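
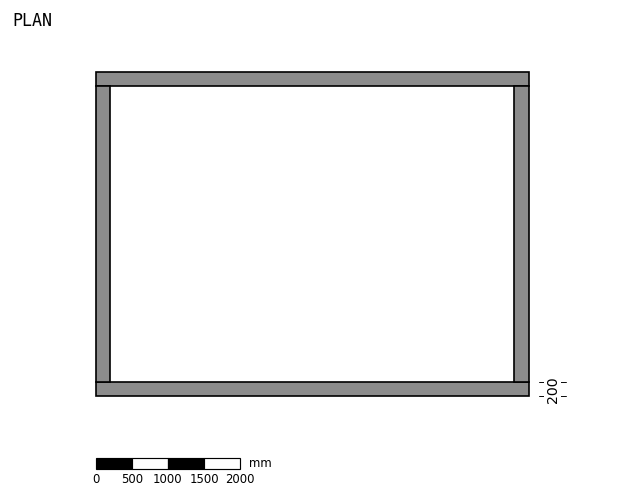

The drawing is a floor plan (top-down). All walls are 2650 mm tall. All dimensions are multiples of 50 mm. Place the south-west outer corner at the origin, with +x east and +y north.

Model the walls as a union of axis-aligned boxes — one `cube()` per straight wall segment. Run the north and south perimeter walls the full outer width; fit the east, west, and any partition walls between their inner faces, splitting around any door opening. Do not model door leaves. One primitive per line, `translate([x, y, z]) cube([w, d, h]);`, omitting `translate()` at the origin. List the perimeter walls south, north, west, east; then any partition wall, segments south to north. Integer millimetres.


cube([6000, 200, 2650]);
translate([0, 4300, 0]) cube([6000, 200, 2650]);
translate([0, 200, 0]) cube([200, 4100, 2650]);
translate([5800, 200, 0]) cube([200, 4100, 2650]);


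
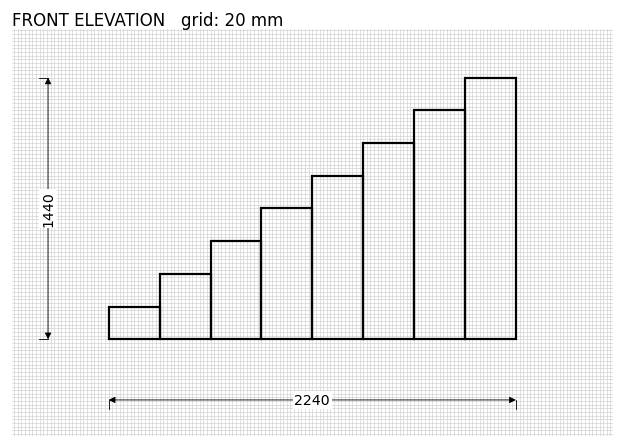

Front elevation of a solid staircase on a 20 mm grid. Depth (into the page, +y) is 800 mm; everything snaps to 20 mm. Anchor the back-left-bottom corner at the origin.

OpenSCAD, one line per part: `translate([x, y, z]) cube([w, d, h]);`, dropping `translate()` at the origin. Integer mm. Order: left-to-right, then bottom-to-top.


cube([280, 800, 180]);
translate([280, 0, 0]) cube([280, 800, 360]);
translate([560, 0, 0]) cube([280, 800, 540]);
translate([840, 0, 0]) cube([280, 800, 720]);
translate([1120, 0, 0]) cube([280, 800, 900]);
translate([1400, 0, 0]) cube([280, 800, 1080]);
translate([1680, 0, 0]) cube([280, 800, 1260]);
translate([1960, 0, 0]) cube([280, 800, 1440]);


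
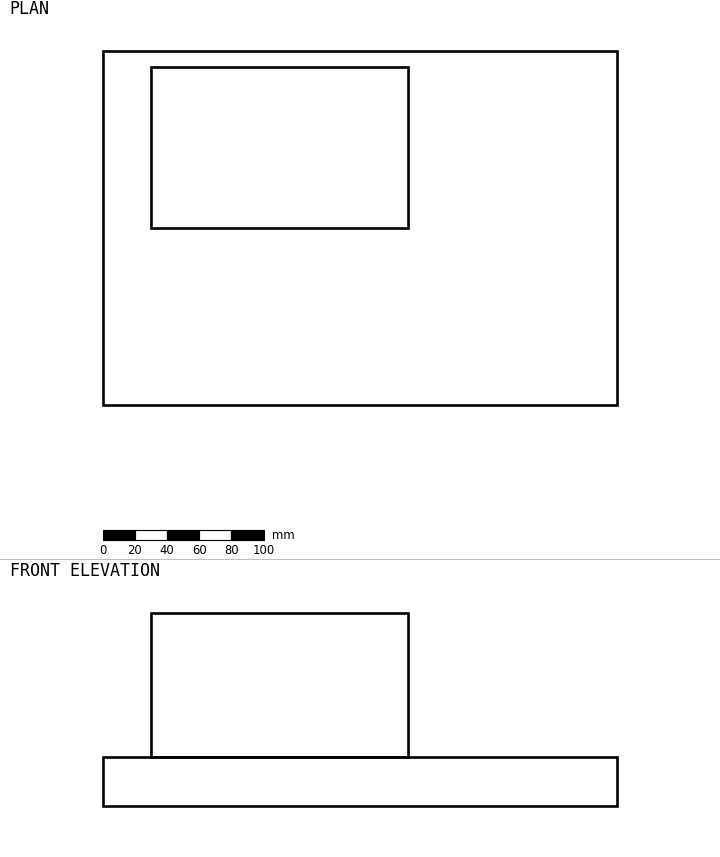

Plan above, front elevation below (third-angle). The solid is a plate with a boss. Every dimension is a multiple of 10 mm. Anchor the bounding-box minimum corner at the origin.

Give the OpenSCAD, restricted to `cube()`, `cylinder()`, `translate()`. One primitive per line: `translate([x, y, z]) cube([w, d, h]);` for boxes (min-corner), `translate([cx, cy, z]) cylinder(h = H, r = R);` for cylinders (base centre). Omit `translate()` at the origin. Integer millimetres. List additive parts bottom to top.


cube([320, 220, 30]);
translate([30, 110, 30]) cube([160, 100, 90]);


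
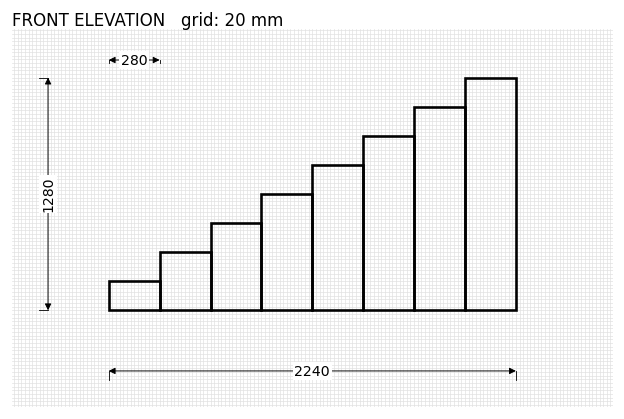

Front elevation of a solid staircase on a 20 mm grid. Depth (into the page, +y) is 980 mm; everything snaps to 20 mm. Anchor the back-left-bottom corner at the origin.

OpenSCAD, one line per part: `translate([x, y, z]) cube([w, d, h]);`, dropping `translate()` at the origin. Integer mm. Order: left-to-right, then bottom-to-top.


cube([280, 980, 160]);
translate([280, 0, 0]) cube([280, 980, 320]);
translate([560, 0, 0]) cube([280, 980, 480]);
translate([840, 0, 0]) cube([280, 980, 640]);
translate([1120, 0, 0]) cube([280, 980, 800]);
translate([1400, 0, 0]) cube([280, 980, 960]);
translate([1680, 0, 0]) cube([280, 980, 1120]);
translate([1960, 0, 0]) cube([280, 980, 1280]);


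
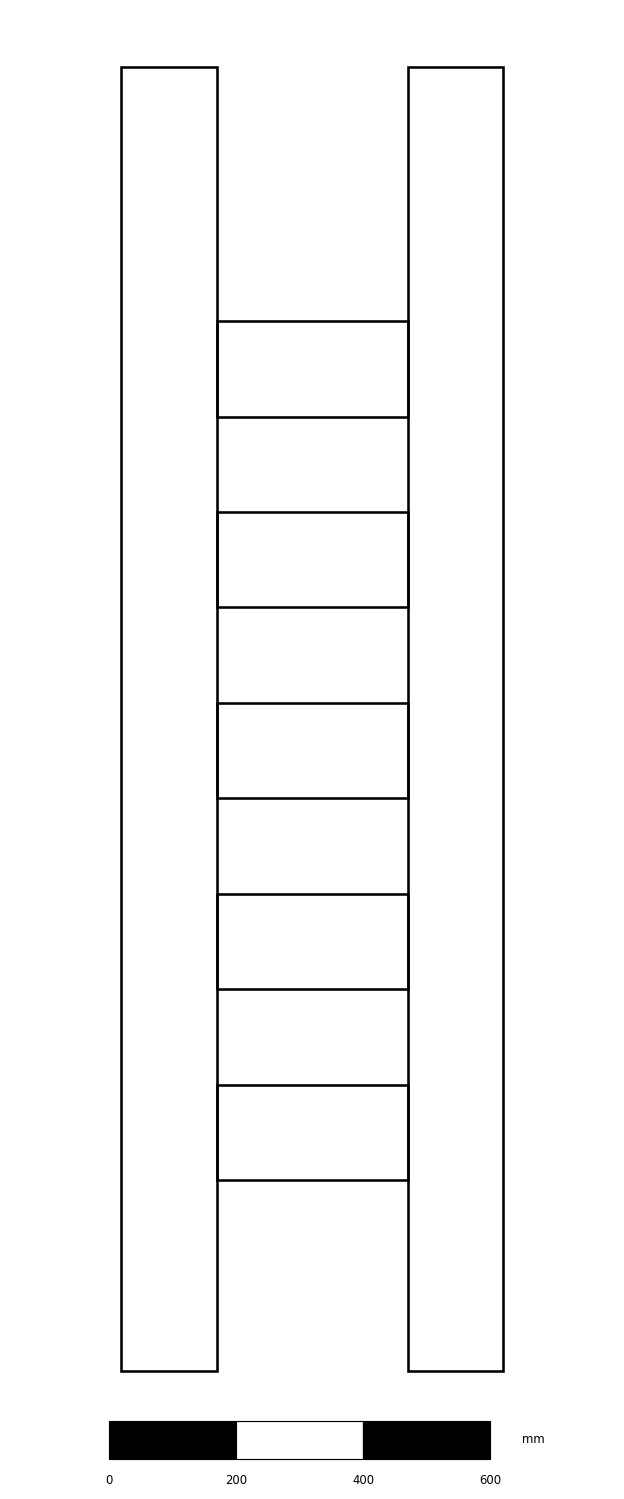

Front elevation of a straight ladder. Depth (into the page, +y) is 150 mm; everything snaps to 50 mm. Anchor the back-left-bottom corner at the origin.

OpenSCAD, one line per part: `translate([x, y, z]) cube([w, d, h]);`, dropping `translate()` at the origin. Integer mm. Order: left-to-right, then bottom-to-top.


cube([150, 150, 2050]);
translate([150, 0, 300]) cube([300, 150, 150]);
translate([150, 0, 600]) cube([300, 150, 150]);
translate([150, 0, 900]) cube([300, 150, 150]);
translate([150, 0, 1200]) cube([300, 150, 150]);
translate([150, 0, 1500]) cube([300, 150, 150]);
translate([450, 0, 0]) cube([150, 150, 2050]);


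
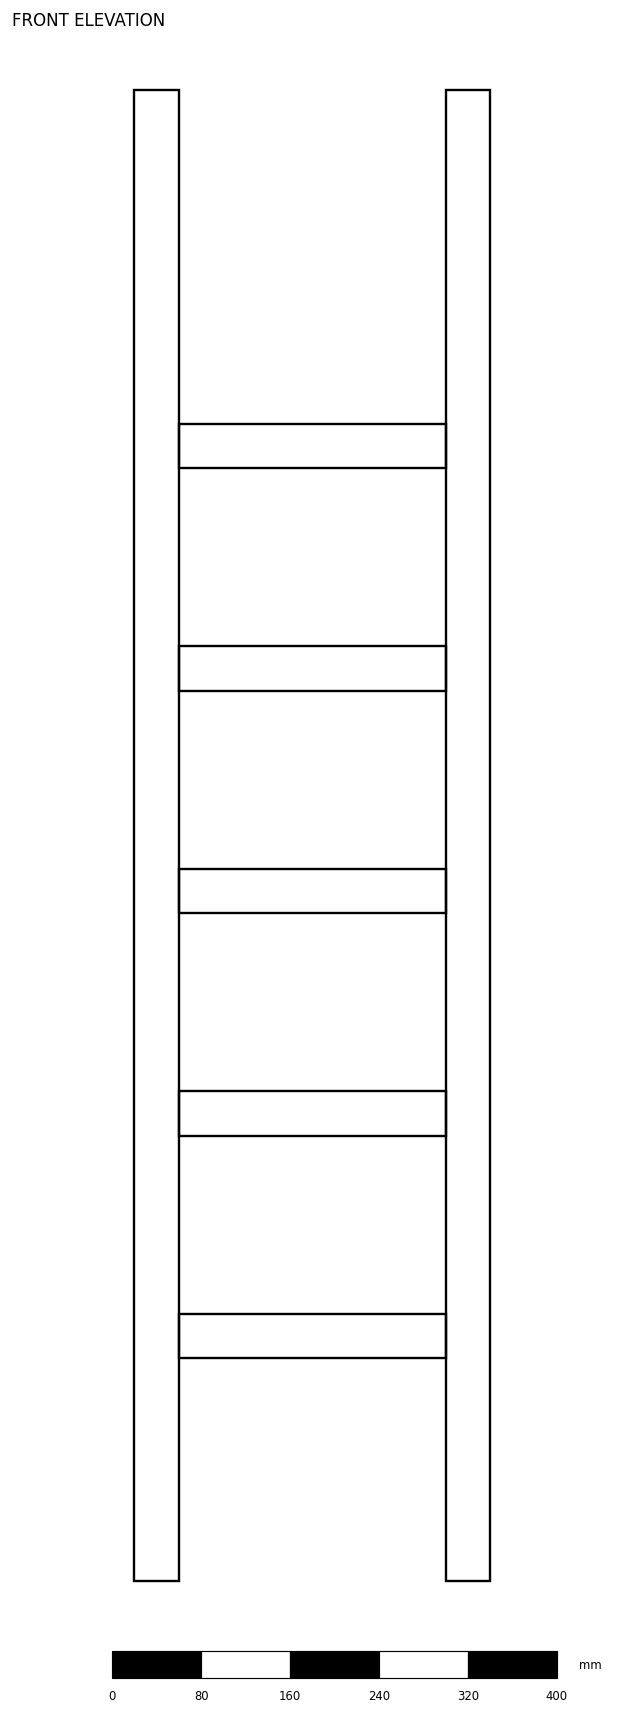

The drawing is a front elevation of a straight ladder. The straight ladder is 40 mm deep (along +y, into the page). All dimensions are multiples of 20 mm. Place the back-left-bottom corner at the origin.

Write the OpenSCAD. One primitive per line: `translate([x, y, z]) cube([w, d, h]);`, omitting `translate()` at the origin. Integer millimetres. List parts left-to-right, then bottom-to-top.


cube([40, 40, 1340]);
translate([40, 0, 200]) cube([240, 40, 40]);
translate([40, 0, 400]) cube([240, 40, 40]);
translate([40, 0, 600]) cube([240, 40, 40]);
translate([40, 0, 800]) cube([240, 40, 40]);
translate([40, 0, 1000]) cube([240, 40, 40]);
translate([280, 0, 0]) cube([40, 40, 1340]);


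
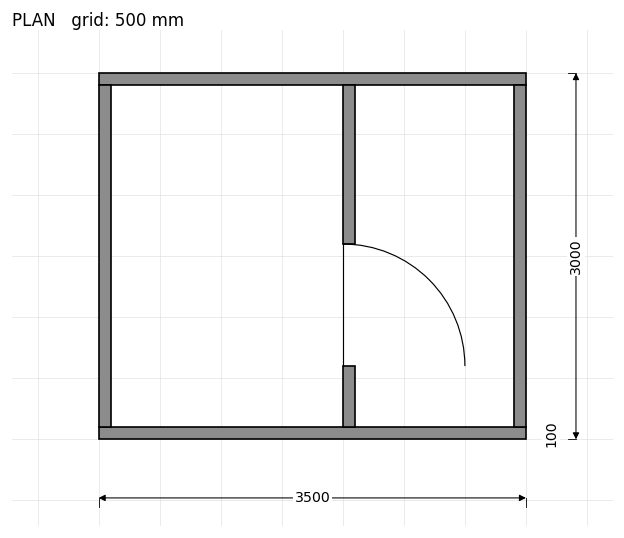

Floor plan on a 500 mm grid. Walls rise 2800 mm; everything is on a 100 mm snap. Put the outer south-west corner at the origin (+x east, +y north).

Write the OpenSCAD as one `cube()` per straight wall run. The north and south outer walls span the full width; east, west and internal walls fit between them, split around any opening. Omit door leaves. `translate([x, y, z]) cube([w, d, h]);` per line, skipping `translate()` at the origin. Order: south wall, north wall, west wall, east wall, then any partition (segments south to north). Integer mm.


cube([3500, 100, 2800]);
translate([0, 2900, 0]) cube([3500, 100, 2800]);
translate([0, 100, 0]) cube([100, 2800, 2800]);
translate([3400, 100, 0]) cube([100, 2800, 2800]);
translate([2000, 100, 0]) cube([100, 500, 2800]);
translate([2000, 1600, 0]) cube([100, 1300, 2800]);


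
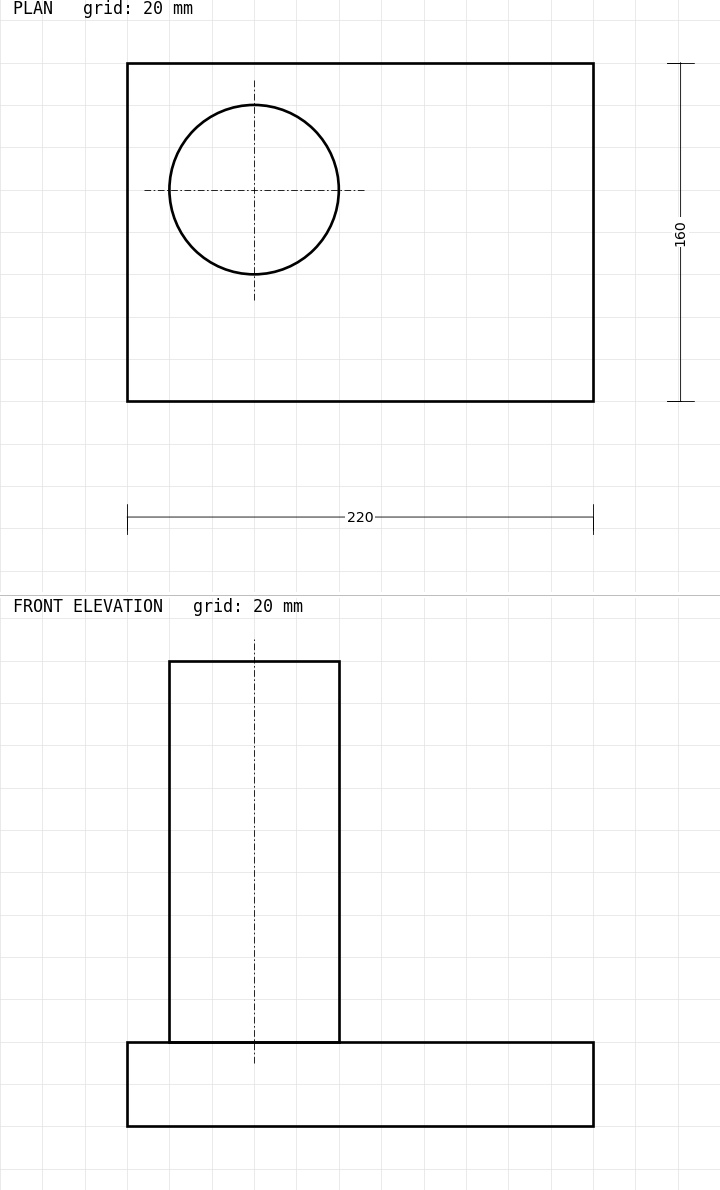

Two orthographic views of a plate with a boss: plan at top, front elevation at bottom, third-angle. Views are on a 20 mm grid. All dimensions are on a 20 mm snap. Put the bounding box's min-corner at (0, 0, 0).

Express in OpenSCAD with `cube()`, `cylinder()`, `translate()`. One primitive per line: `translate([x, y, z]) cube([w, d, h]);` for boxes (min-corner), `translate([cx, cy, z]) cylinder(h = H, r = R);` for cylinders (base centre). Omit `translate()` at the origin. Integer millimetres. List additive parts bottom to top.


cube([220, 160, 40]);
translate([60, 100, 40]) cylinder(h = 180, r = 40);


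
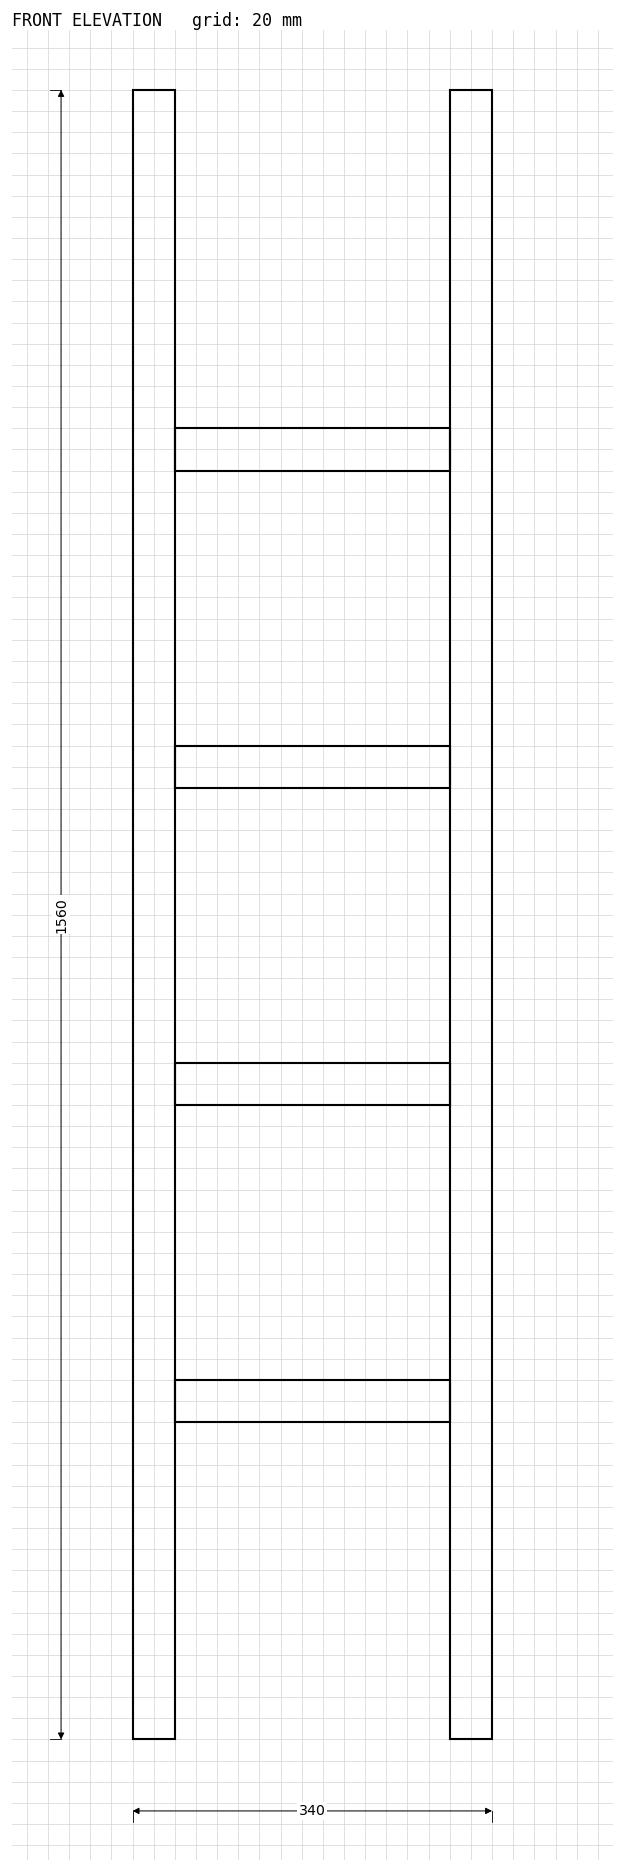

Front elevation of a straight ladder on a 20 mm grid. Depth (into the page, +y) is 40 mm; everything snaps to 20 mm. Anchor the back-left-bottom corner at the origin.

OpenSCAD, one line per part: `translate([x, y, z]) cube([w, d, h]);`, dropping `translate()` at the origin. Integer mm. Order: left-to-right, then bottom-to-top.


cube([40, 40, 1560]);
translate([40, 0, 300]) cube([260, 40, 40]);
translate([40, 0, 600]) cube([260, 40, 40]);
translate([40, 0, 900]) cube([260, 40, 40]);
translate([40, 0, 1200]) cube([260, 40, 40]);
translate([300, 0, 0]) cube([40, 40, 1560]);


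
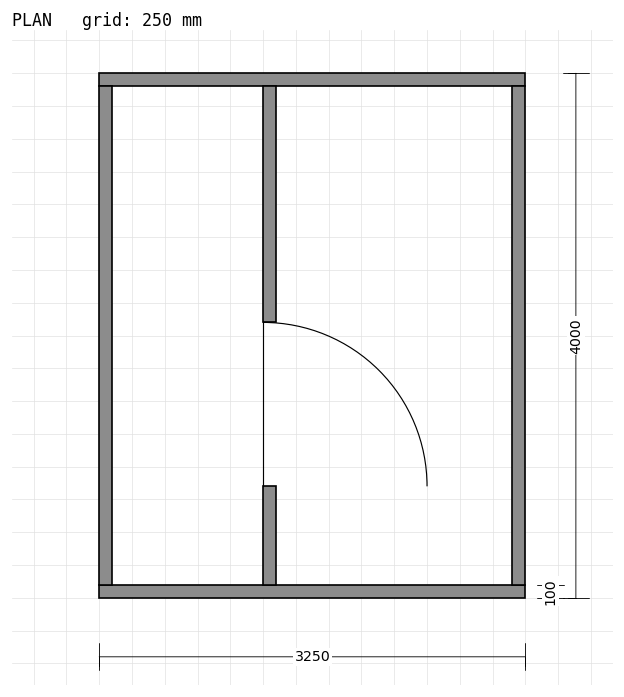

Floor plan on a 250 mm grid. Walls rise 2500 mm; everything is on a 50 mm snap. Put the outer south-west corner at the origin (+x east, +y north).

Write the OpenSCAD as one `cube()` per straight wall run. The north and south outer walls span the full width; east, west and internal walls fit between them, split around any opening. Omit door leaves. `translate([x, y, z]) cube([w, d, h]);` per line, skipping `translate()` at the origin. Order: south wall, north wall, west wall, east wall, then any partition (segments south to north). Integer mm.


cube([3250, 100, 2500]);
translate([0, 3900, 0]) cube([3250, 100, 2500]);
translate([0, 100, 0]) cube([100, 3800, 2500]);
translate([3150, 100, 0]) cube([100, 3800, 2500]);
translate([1250, 100, 0]) cube([100, 750, 2500]);
translate([1250, 2100, 0]) cube([100, 1800, 2500]);


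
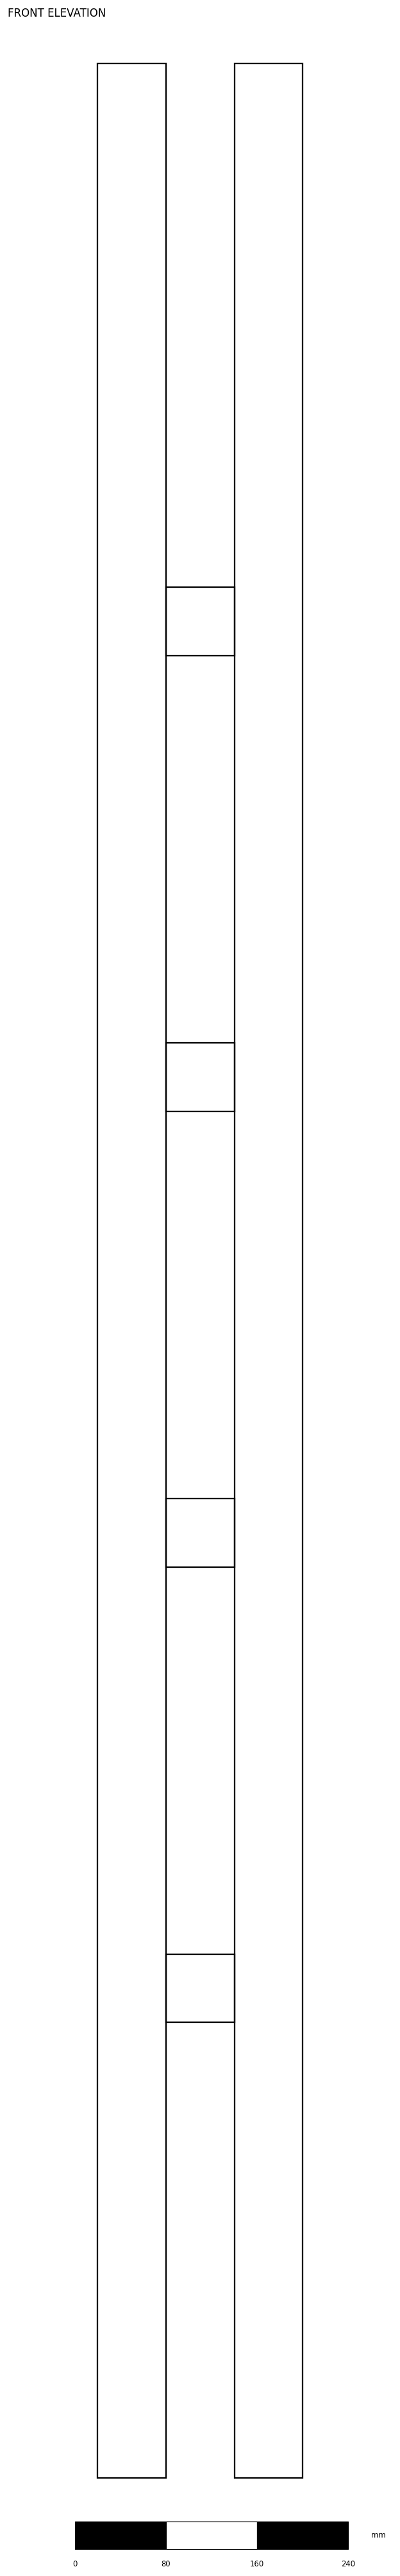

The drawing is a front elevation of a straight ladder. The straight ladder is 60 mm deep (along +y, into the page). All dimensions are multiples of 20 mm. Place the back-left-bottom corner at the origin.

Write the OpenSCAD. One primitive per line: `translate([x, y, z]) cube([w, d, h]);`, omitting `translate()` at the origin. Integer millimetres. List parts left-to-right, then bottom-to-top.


cube([60, 60, 2120]);
translate([60, 0, 400]) cube([60, 60, 60]);
translate([60, 0, 800]) cube([60, 60, 60]);
translate([60, 0, 1200]) cube([60, 60, 60]);
translate([60, 0, 1600]) cube([60, 60, 60]);
translate([120, 0, 0]) cube([60, 60, 2120]);


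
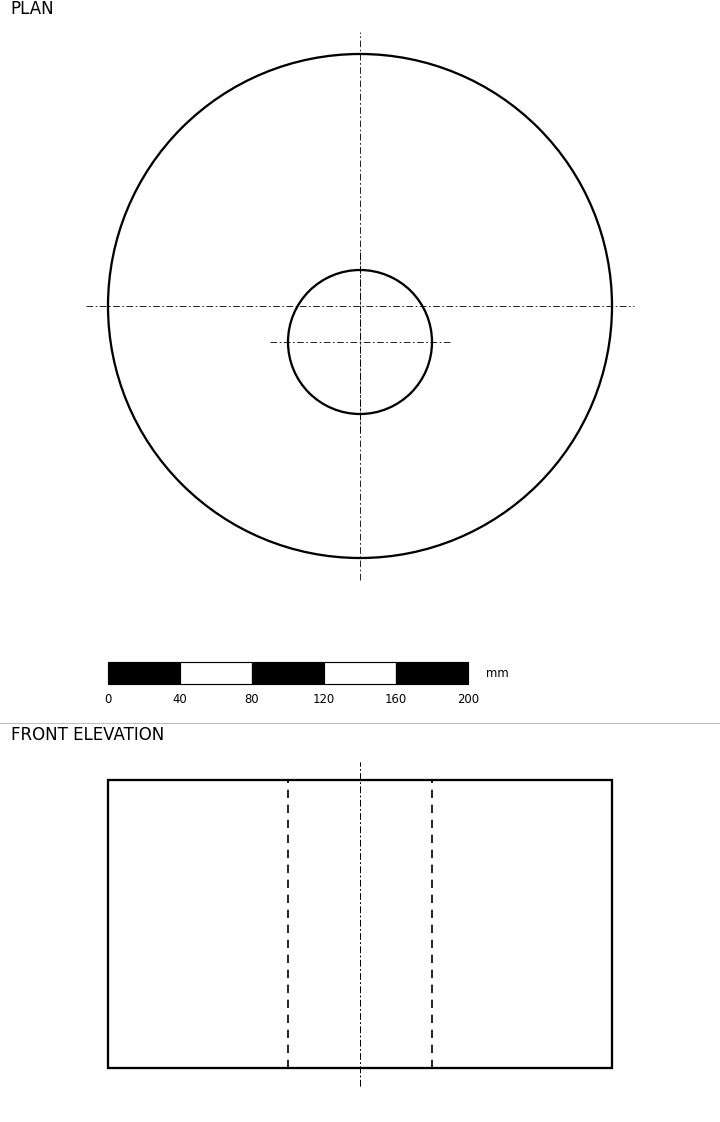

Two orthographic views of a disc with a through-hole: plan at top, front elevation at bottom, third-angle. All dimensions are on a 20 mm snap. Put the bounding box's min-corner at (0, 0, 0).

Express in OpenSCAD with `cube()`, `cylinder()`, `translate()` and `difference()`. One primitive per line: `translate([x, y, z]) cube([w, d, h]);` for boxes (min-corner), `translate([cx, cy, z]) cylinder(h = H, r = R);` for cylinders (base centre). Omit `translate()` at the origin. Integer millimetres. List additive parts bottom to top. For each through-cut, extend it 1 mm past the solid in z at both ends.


difference() {
  translate([140, 140, 0]) cylinder(h = 160, r = 140);
  translate([140, 120, -1]) cylinder(h = 162, r = 40);
}


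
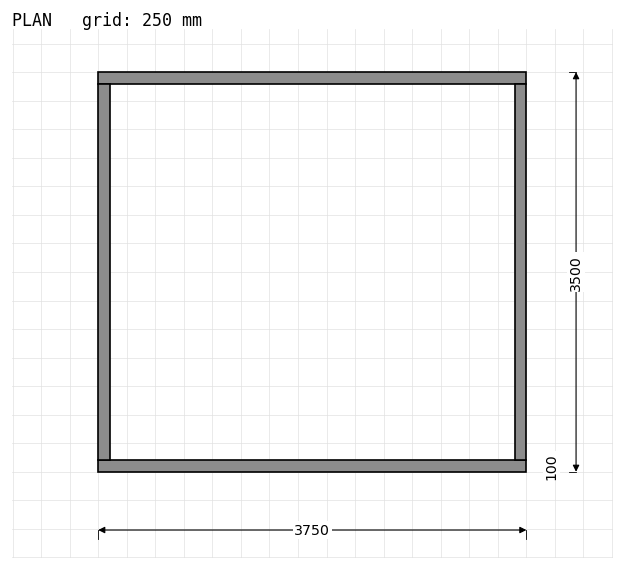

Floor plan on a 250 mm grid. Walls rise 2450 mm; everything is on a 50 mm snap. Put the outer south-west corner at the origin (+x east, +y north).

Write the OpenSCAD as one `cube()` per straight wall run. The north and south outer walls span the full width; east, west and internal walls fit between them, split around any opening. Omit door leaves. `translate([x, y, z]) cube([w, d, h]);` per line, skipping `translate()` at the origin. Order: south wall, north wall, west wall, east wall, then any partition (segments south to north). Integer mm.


cube([3750, 100, 2450]);
translate([0, 3400, 0]) cube([3750, 100, 2450]);
translate([0, 100, 0]) cube([100, 3300, 2450]);
translate([3650, 100, 0]) cube([100, 3300, 2450]);


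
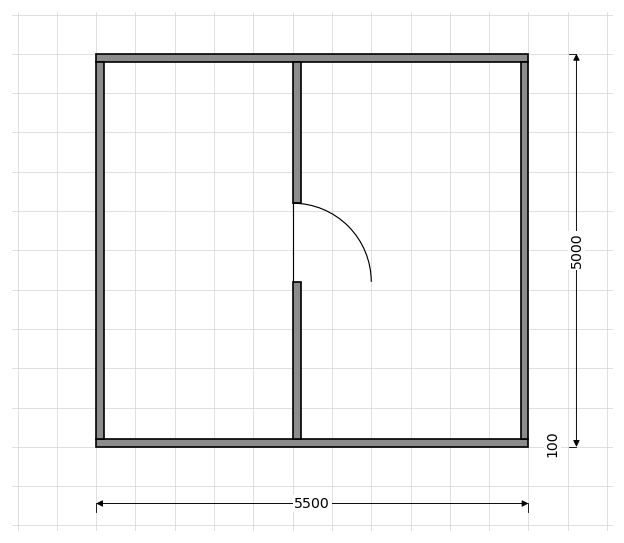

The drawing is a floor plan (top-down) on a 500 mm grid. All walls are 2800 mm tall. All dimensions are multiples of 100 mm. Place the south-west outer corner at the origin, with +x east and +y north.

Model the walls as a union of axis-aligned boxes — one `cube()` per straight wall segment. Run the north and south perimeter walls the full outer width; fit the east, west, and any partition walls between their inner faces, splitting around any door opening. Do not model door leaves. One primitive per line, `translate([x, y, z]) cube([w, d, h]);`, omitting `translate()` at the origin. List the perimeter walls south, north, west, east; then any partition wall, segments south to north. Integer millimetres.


cube([5500, 100, 2800]);
translate([0, 4900, 0]) cube([5500, 100, 2800]);
translate([0, 100, 0]) cube([100, 4800, 2800]);
translate([5400, 100, 0]) cube([100, 4800, 2800]);
translate([2500, 100, 0]) cube([100, 2000, 2800]);
translate([2500, 3100, 0]) cube([100, 1800, 2800]);


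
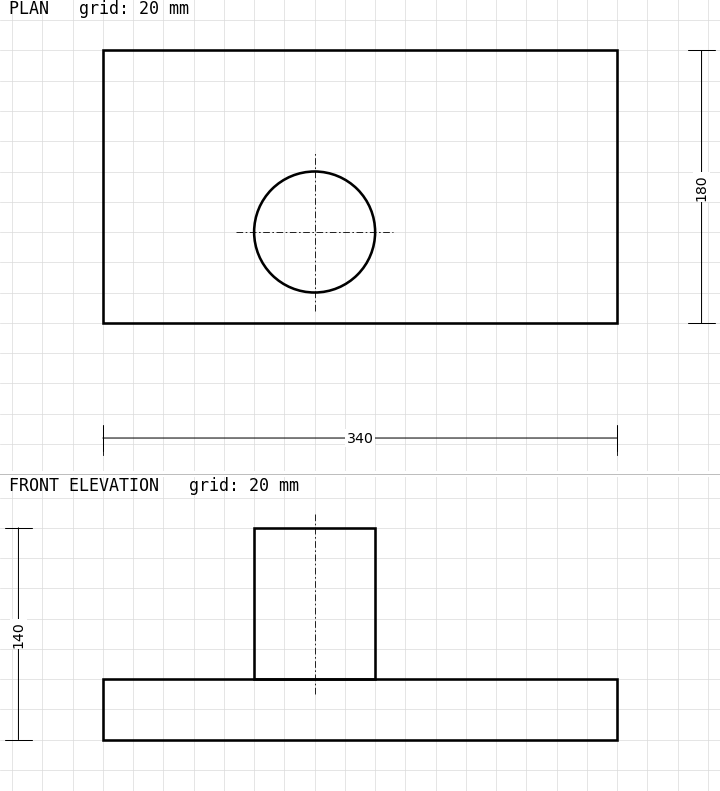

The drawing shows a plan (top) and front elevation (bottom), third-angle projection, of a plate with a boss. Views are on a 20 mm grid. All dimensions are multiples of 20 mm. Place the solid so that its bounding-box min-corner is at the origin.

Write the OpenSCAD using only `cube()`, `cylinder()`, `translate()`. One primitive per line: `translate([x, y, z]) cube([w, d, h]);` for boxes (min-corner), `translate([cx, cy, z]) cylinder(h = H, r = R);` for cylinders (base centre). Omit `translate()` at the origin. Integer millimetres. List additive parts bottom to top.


cube([340, 180, 40]);
translate([140, 60, 40]) cylinder(h = 100, r = 40);


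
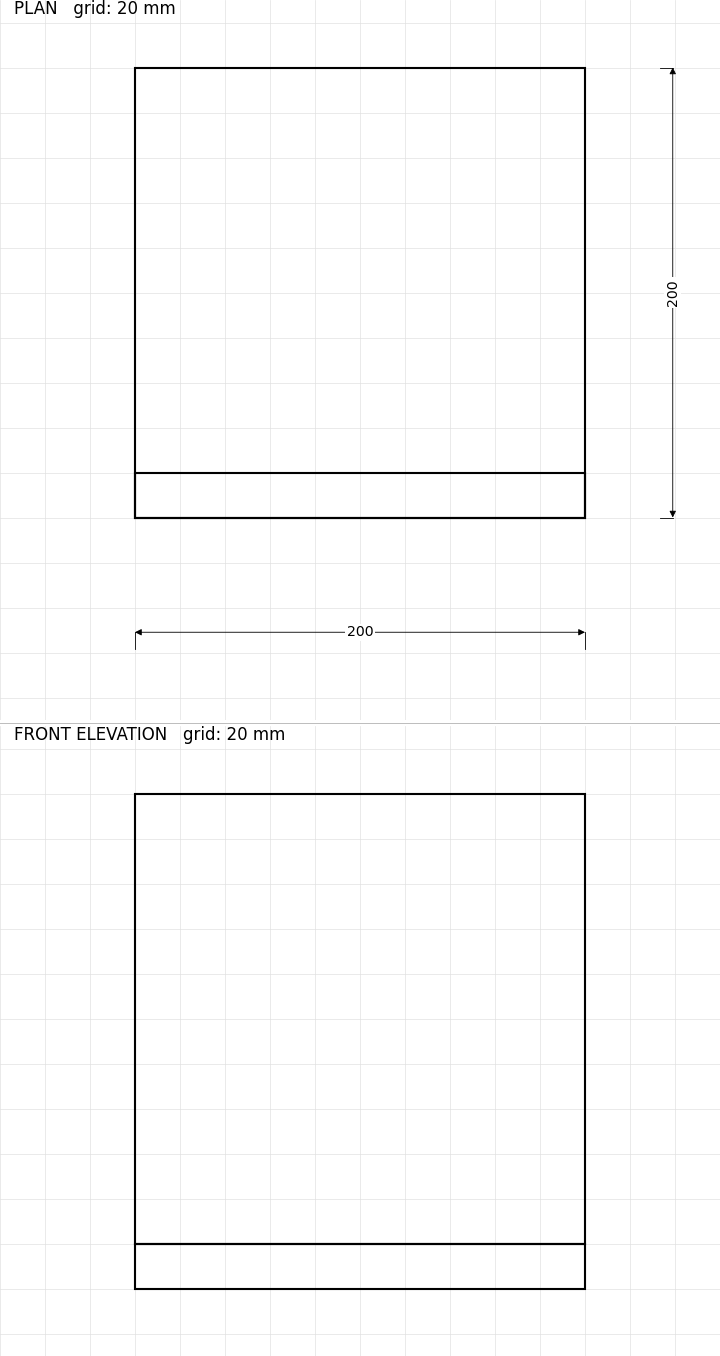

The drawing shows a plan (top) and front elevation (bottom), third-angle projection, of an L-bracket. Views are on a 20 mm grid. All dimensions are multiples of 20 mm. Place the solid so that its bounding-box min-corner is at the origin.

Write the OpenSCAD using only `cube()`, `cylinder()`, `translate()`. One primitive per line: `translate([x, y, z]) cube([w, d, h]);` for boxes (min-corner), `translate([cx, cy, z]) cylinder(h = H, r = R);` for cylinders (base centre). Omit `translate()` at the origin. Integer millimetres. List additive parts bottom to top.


cube([200, 200, 20]);
translate([0, 0, 20]) cube([200, 20, 200]);


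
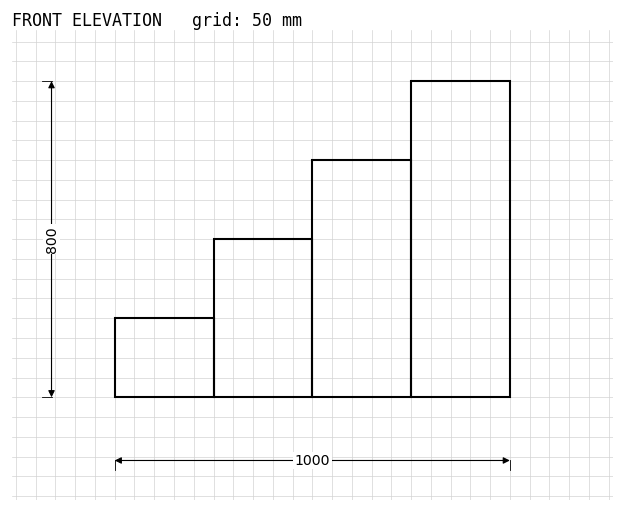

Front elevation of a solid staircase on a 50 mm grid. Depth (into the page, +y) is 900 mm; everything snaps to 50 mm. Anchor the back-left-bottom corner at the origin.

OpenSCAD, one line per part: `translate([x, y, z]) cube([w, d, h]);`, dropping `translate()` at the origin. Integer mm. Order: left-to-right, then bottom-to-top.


cube([250, 900, 200]);
translate([250, 0, 0]) cube([250, 900, 400]);
translate([500, 0, 0]) cube([250, 900, 600]);
translate([750, 0, 0]) cube([250, 900, 800]);


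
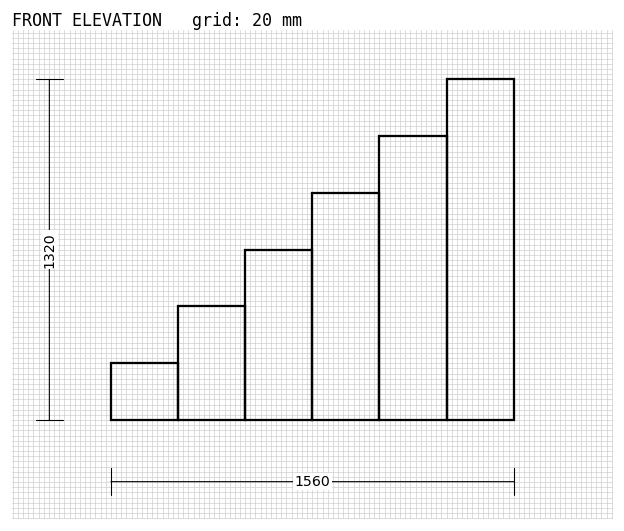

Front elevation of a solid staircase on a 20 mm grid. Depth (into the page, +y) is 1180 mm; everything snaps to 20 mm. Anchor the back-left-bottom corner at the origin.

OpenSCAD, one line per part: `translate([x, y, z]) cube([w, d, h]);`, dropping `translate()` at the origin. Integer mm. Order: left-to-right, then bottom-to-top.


cube([260, 1180, 220]);
translate([260, 0, 0]) cube([260, 1180, 440]);
translate([520, 0, 0]) cube([260, 1180, 660]);
translate([780, 0, 0]) cube([260, 1180, 880]);
translate([1040, 0, 0]) cube([260, 1180, 1100]);
translate([1300, 0, 0]) cube([260, 1180, 1320]);


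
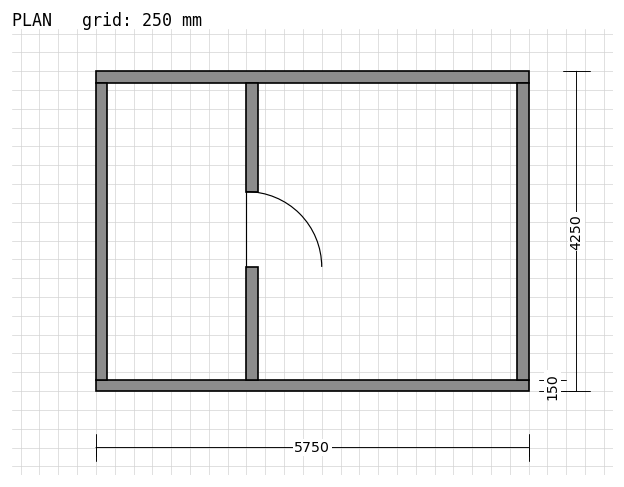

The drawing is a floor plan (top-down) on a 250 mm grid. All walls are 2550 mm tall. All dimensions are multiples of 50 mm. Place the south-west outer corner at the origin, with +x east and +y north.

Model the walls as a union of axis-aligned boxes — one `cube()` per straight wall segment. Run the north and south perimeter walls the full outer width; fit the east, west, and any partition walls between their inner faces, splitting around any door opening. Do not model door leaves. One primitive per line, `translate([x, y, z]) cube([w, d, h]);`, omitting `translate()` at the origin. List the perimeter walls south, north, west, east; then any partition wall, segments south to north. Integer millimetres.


cube([5750, 150, 2550]);
translate([0, 4100, 0]) cube([5750, 150, 2550]);
translate([0, 150, 0]) cube([150, 3950, 2550]);
translate([5600, 150, 0]) cube([150, 3950, 2550]);
translate([2000, 150, 0]) cube([150, 1500, 2550]);
translate([2000, 2650, 0]) cube([150, 1450, 2550]);


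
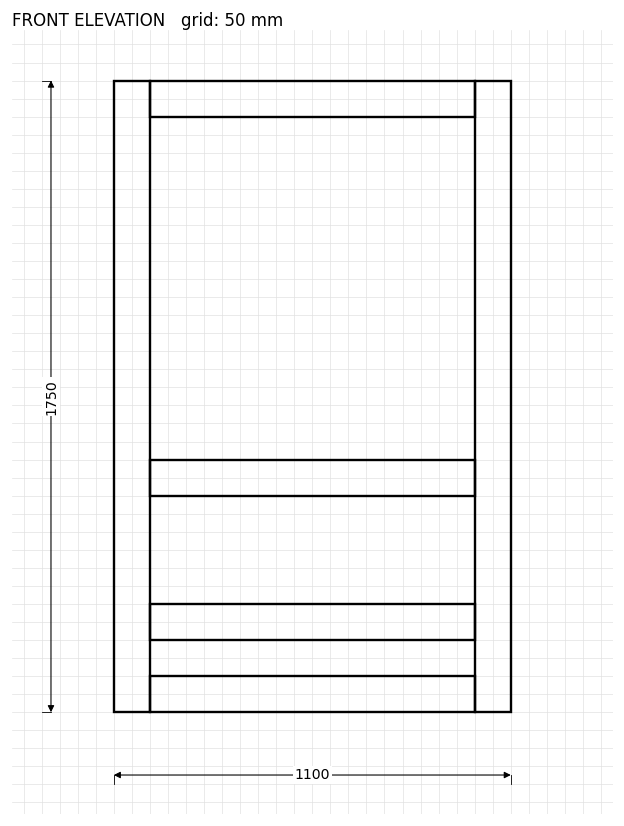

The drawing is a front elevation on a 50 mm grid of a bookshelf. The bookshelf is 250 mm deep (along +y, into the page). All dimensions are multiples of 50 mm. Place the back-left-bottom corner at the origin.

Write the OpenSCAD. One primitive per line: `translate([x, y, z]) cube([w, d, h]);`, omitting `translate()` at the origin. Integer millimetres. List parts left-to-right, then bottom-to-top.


cube([100, 250, 1750]);
translate([100, 0, 0]) cube([900, 250, 100]);
translate([100, 0, 200]) cube([900, 250, 100]);
translate([100, 0, 600]) cube([900, 250, 100]);
translate([100, 0, 1650]) cube([900, 250, 100]);
translate([1000, 0, 0]) cube([100, 250, 1750]);


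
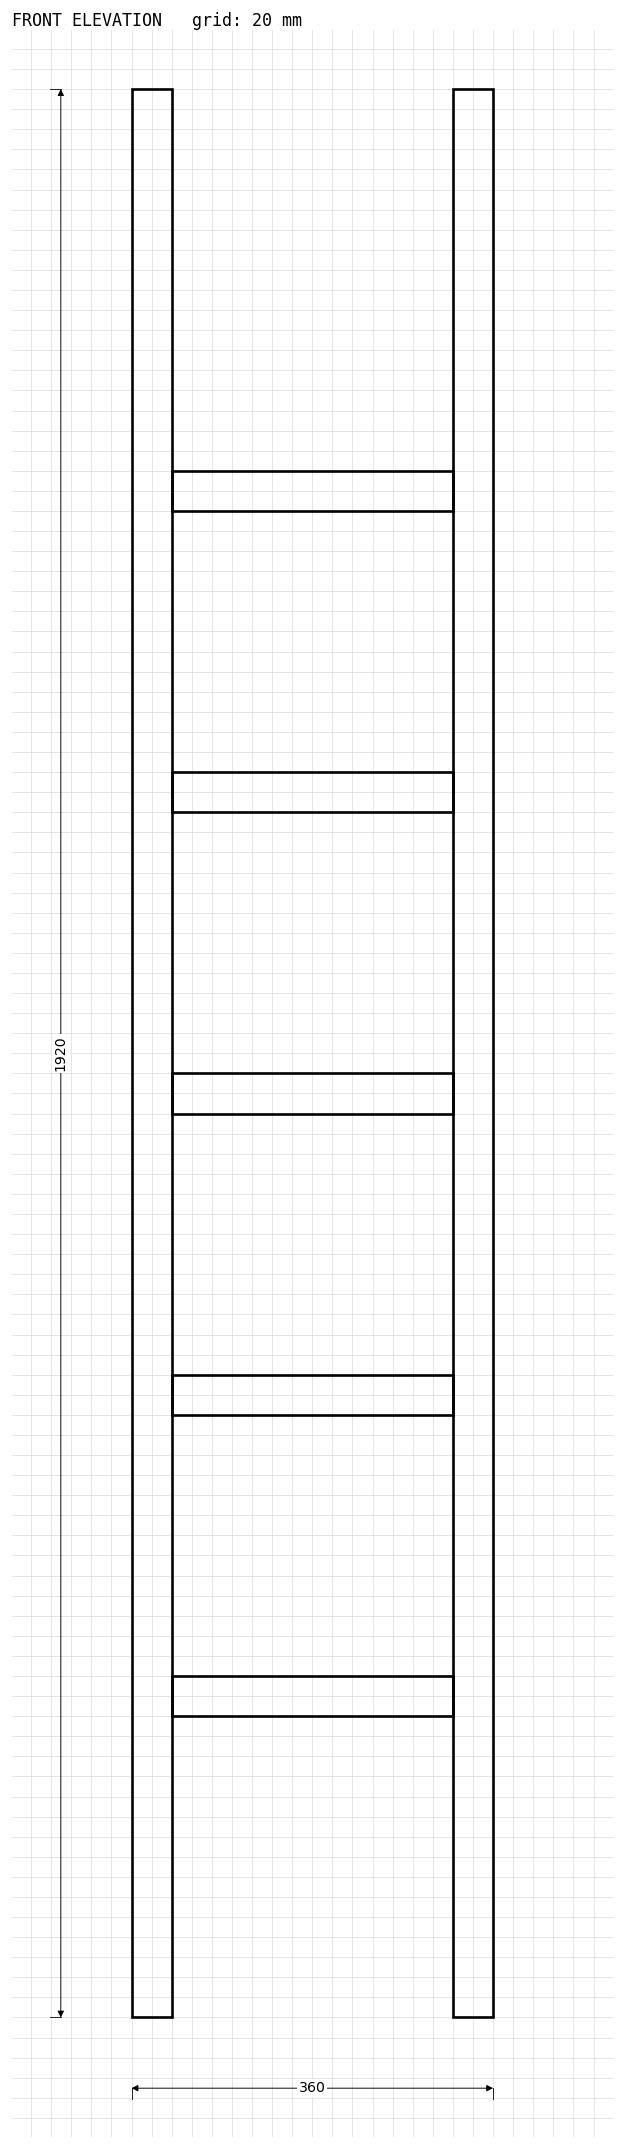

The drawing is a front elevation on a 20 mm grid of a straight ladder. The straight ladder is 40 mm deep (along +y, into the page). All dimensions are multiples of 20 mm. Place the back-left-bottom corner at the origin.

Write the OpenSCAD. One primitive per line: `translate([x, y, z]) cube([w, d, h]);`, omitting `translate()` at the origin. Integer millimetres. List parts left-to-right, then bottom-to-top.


cube([40, 40, 1920]);
translate([40, 0, 300]) cube([280, 40, 40]);
translate([40, 0, 600]) cube([280, 40, 40]);
translate([40, 0, 900]) cube([280, 40, 40]);
translate([40, 0, 1200]) cube([280, 40, 40]);
translate([40, 0, 1500]) cube([280, 40, 40]);
translate([320, 0, 0]) cube([40, 40, 1920]);


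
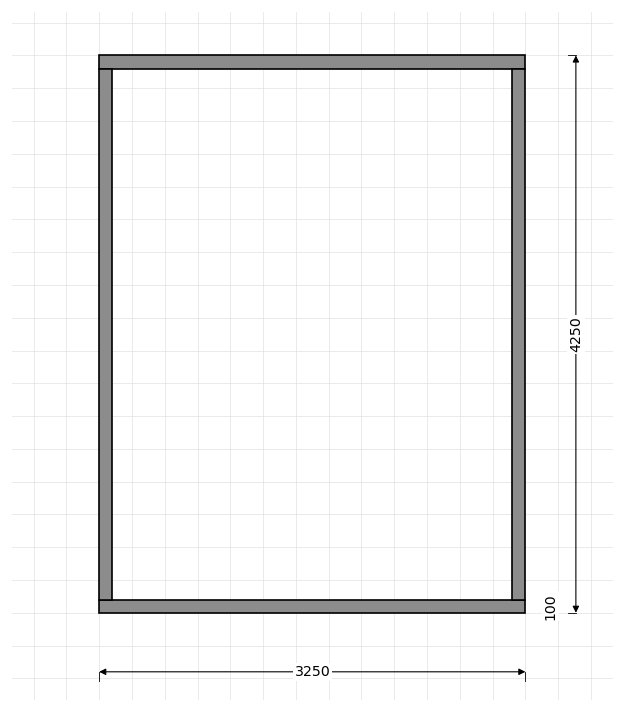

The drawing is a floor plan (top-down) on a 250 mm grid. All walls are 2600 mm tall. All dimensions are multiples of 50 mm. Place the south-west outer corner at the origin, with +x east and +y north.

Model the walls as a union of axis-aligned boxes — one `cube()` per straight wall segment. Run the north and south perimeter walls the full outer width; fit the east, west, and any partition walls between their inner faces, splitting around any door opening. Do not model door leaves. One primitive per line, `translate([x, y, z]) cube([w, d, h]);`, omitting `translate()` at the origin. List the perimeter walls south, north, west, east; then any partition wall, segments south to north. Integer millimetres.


cube([3250, 100, 2600]);
translate([0, 4150, 0]) cube([3250, 100, 2600]);
translate([0, 100, 0]) cube([100, 4050, 2600]);
translate([3150, 100, 0]) cube([100, 4050, 2600]);


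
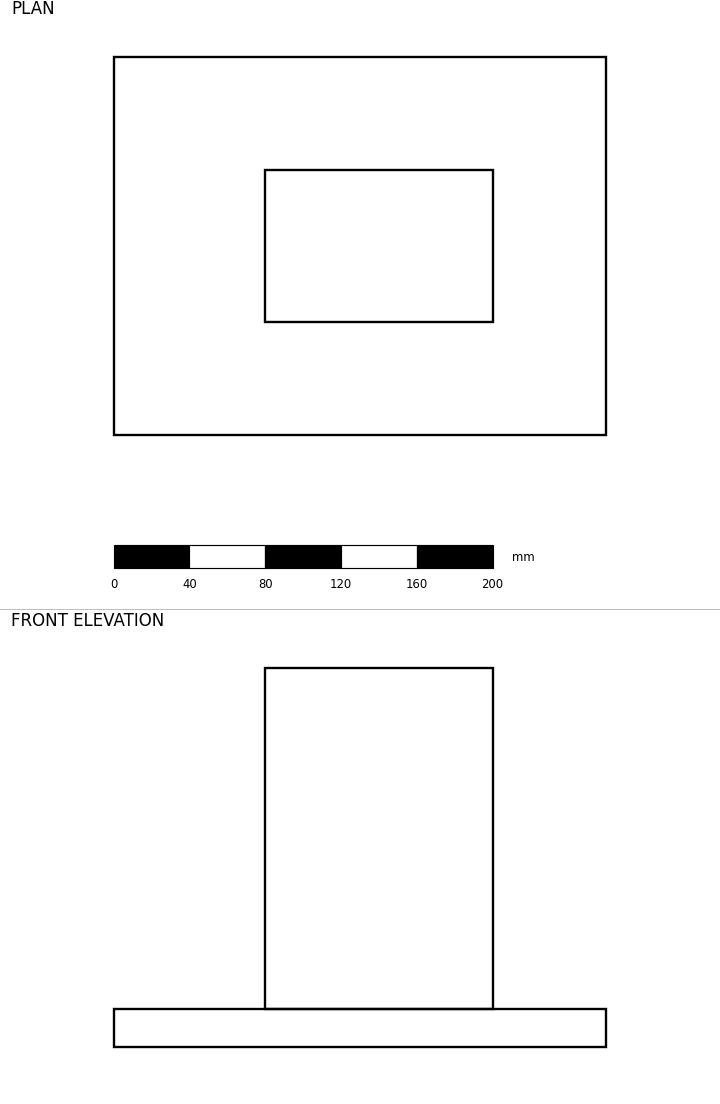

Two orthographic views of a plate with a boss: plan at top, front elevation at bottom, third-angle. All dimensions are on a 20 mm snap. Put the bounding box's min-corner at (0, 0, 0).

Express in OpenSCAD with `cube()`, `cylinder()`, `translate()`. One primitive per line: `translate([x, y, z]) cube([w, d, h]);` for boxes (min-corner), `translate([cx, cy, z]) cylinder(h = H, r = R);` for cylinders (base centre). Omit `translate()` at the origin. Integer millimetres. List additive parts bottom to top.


cube([260, 200, 20]);
translate([80, 60, 20]) cube([120, 80, 180]);


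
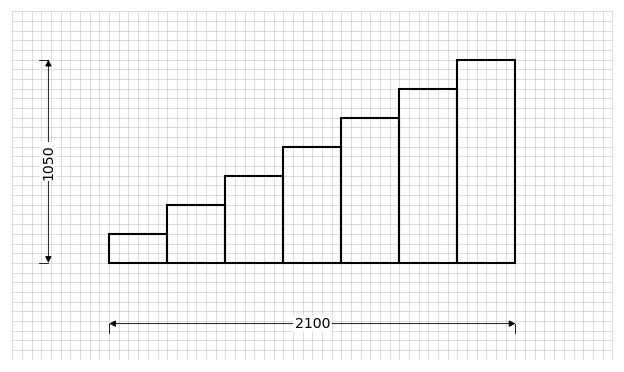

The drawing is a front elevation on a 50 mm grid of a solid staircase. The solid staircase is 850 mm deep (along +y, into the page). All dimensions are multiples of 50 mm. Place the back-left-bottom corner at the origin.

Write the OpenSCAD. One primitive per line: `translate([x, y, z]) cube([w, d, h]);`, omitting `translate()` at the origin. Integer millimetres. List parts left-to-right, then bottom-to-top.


cube([300, 850, 150]);
translate([300, 0, 0]) cube([300, 850, 300]);
translate([600, 0, 0]) cube([300, 850, 450]);
translate([900, 0, 0]) cube([300, 850, 600]);
translate([1200, 0, 0]) cube([300, 850, 750]);
translate([1500, 0, 0]) cube([300, 850, 900]);
translate([1800, 0, 0]) cube([300, 850, 1050]);


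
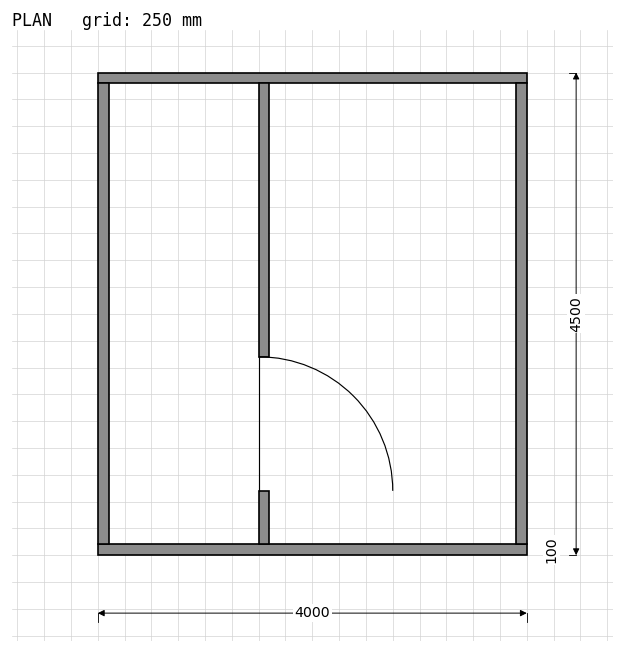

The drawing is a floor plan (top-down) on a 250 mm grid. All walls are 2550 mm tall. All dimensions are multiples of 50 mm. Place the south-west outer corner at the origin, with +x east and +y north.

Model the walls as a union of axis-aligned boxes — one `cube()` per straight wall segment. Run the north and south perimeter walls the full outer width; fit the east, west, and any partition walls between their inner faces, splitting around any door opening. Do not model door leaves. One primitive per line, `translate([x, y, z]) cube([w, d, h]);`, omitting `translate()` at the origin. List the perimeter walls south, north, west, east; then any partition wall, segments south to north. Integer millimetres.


cube([4000, 100, 2550]);
translate([0, 4400, 0]) cube([4000, 100, 2550]);
translate([0, 100, 0]) cube([100, 4300, 2550]);
translate([3900, 100, 0]) cube([100, 4300, 2550]);
translate([1500, 100, 0]) cube([100, 500, 2550]);
translate([1500, 1850, 0]) cube([100, 2550, 2550]);


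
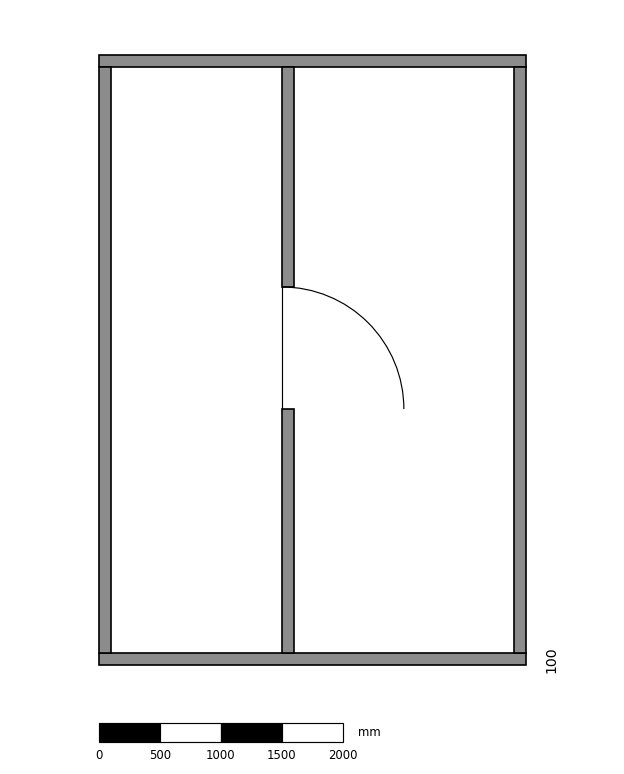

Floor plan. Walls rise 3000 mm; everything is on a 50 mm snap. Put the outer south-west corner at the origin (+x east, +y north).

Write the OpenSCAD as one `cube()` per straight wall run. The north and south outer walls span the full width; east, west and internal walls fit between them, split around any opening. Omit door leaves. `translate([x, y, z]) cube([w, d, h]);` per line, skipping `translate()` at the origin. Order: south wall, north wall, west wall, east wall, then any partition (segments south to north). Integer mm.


cube([3500, 100, 3000]);
translate([0, 4900, 0]) cube([3500, 100, 3000]);
translate([0, 100, 0]) cube([100, 4800, 3000]);
translate([3400, 100, 0]) cube([100, 4800, 3000]);
translate([1500, 100, 0]) cube([100, 2000, 3000]);
translate([1500, 3100, 0]) cube([100, 1800, 3000]);


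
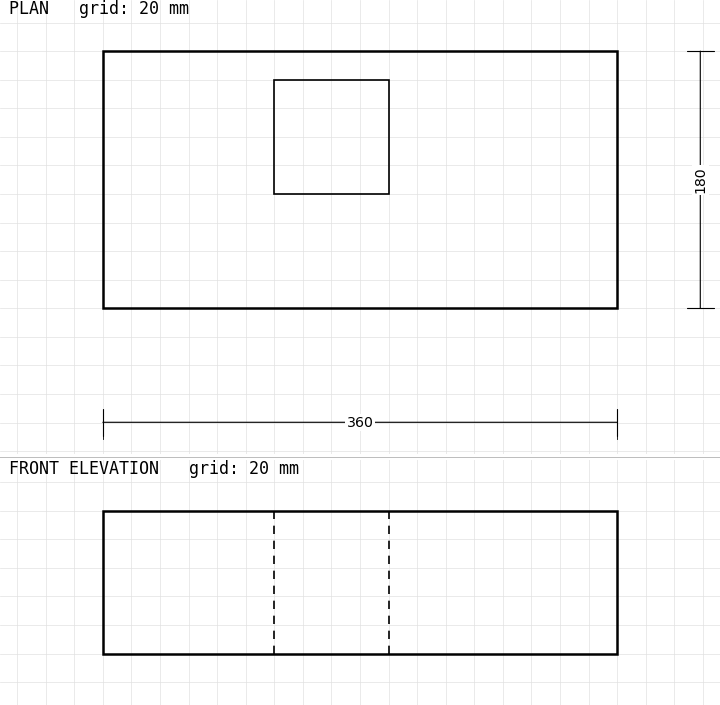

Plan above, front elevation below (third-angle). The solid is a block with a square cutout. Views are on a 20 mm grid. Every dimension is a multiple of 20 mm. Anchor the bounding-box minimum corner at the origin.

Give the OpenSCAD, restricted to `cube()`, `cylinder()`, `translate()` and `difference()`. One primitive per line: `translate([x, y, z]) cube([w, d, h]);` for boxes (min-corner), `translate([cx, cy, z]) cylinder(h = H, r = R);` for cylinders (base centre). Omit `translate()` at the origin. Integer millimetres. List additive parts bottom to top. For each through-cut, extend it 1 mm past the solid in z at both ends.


difference() {
  cube([360, 180, 100]);
  translate([120, 80, -1]) cube([80, 80, 102]);
}


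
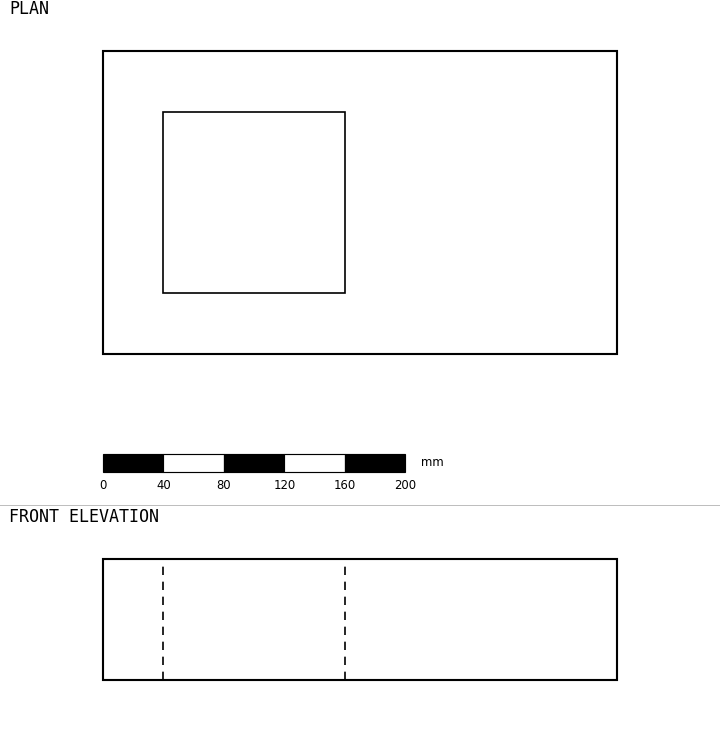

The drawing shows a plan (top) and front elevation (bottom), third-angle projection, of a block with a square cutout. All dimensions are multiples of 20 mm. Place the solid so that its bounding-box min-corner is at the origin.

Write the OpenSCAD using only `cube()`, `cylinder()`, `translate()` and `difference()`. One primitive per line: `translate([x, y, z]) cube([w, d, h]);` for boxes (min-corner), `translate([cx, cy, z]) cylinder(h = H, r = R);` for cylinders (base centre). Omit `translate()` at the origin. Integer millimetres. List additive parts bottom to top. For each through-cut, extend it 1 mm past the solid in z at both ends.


difference() {
  cube([340, 200, 80]);
  translate([40, 40, -1]) cube([120, 120, 82]);
}


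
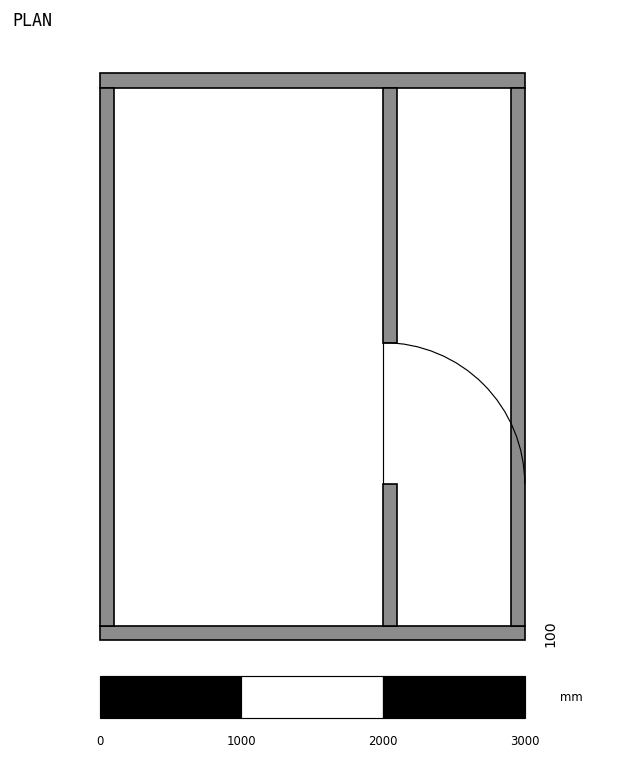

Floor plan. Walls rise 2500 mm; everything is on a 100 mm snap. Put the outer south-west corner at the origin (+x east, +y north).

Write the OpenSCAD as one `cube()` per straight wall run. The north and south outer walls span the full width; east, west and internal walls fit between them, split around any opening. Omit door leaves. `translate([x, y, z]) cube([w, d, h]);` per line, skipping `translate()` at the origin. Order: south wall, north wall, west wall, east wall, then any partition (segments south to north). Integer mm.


cube([3000, 100, 2500]);
translate([0, 3900, 0]) cube([3000, 100, 2500]);
translate([0, 100, 0]) cube([100, 3800, 2500]);
translate([2900, 100, 0]) cube([100, 3800, 2500]);
translate([2000, 100, 0]) cube([100, 1000, 2500]);
translate([2000, 2100, 0]) cube([100, 1800, 2500]);


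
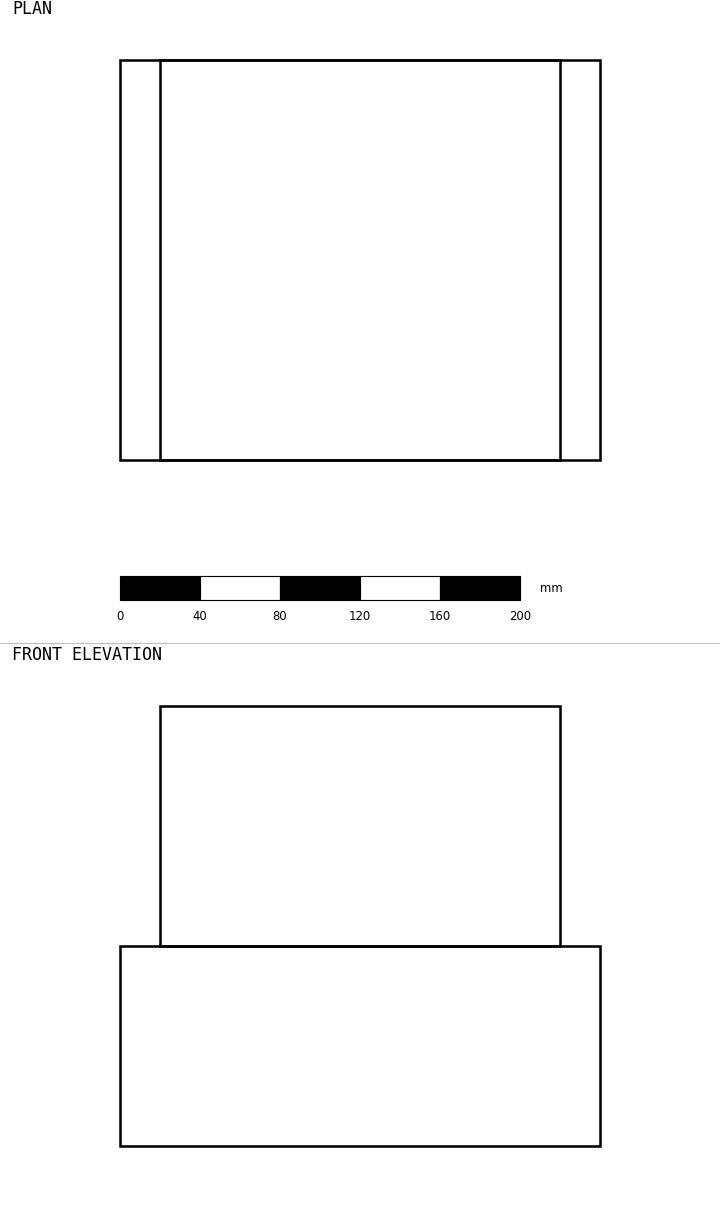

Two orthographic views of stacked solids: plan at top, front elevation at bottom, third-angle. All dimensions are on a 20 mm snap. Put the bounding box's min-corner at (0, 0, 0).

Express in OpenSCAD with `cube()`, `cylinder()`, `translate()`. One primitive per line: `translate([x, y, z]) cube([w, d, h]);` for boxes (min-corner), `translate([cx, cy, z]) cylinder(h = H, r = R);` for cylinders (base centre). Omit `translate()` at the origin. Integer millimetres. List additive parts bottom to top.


cube([240, 200, 100]);
translate([20, 0, 100]) cube([200, 200, 120]);


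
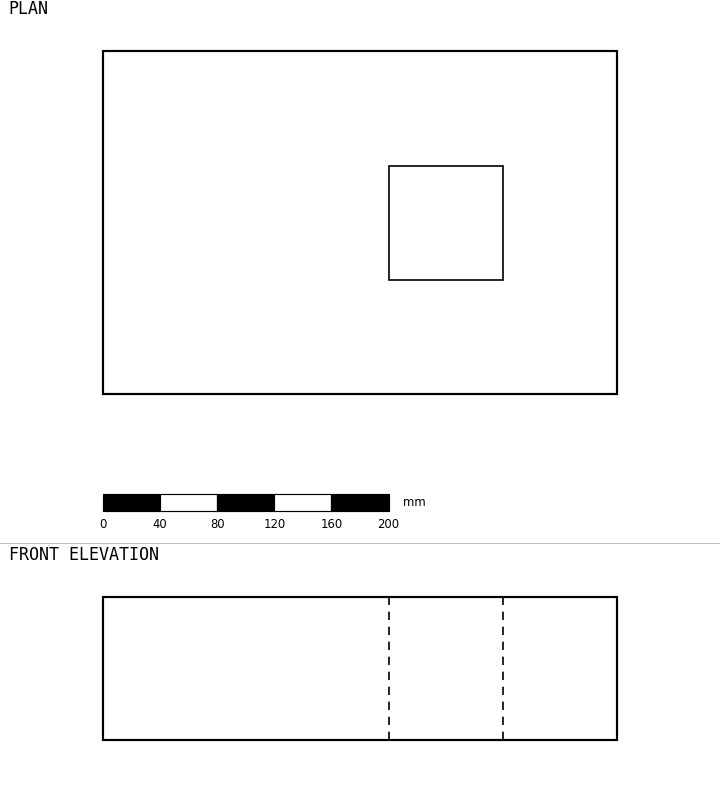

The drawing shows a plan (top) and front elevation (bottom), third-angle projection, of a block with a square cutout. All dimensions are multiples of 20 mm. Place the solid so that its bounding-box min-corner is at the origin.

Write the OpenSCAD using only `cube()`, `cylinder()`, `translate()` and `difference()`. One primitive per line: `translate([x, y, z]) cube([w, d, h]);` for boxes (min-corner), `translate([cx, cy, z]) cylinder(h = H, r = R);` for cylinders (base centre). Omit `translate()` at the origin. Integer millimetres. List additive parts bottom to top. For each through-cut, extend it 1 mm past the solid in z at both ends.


difference() {
  cube([360, 240, 100]);
  translate([200, 80, -1]) cube([80, 80, 102]);
}


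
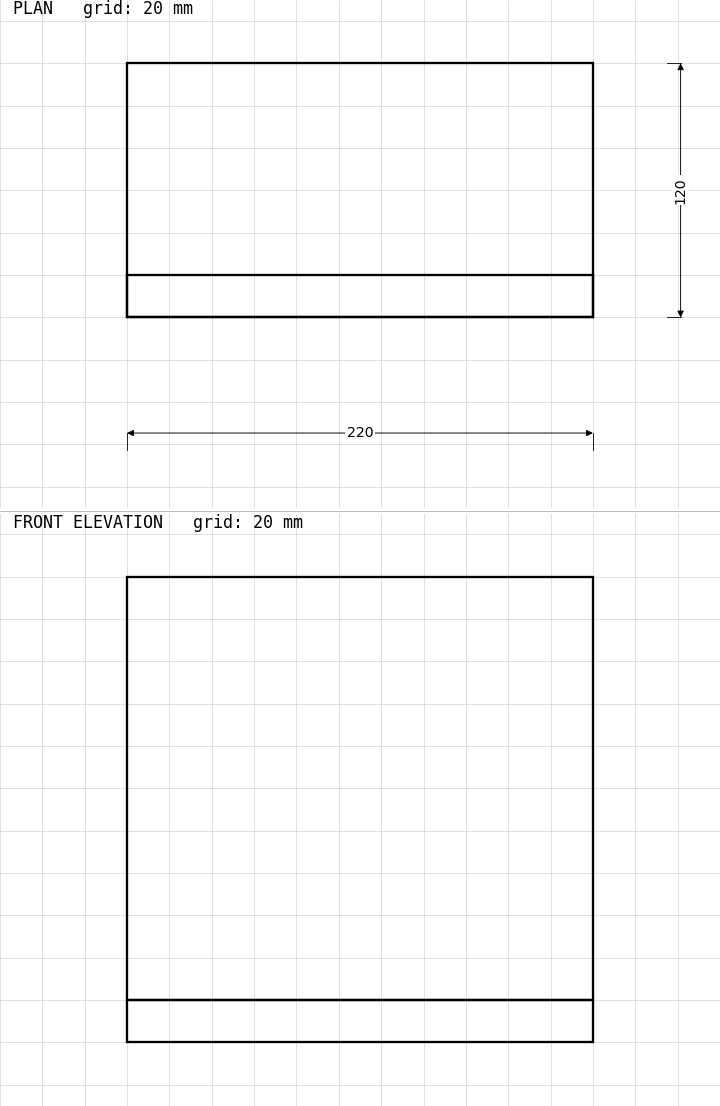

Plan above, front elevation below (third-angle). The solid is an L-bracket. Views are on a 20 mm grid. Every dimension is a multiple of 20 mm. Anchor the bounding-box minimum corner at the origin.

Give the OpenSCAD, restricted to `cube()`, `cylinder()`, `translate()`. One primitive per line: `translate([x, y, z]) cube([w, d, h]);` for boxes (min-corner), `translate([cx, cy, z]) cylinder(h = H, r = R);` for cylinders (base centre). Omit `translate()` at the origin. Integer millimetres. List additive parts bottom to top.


cube([220, 120, 20]);
translate([0, 0, 20]) cube([220, 20, 200]);


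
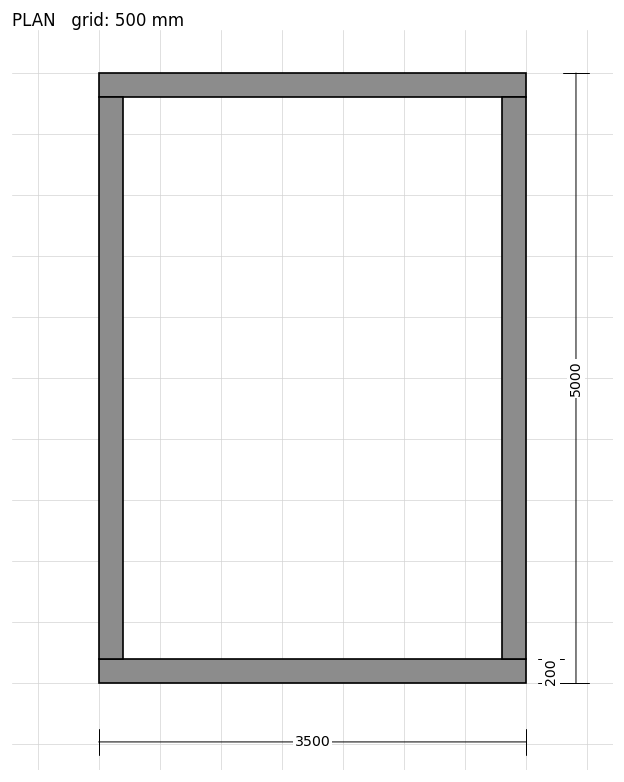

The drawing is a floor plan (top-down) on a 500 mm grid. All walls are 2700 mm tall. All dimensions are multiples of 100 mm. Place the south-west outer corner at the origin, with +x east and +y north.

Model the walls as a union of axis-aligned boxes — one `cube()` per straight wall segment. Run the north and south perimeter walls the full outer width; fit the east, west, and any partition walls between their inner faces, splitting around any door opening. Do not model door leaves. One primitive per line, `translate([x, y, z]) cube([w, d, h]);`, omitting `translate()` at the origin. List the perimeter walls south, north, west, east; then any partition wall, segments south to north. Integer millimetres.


cube([3500, 200, 2700]);
translate([0, 4800, 0]) cube([3500, 200, 2700]);
translate([0, 200, 0]) cube([200, 4600, 2700]);
translate([3300, 200, 0]) cube([200, 4600, 2700]);


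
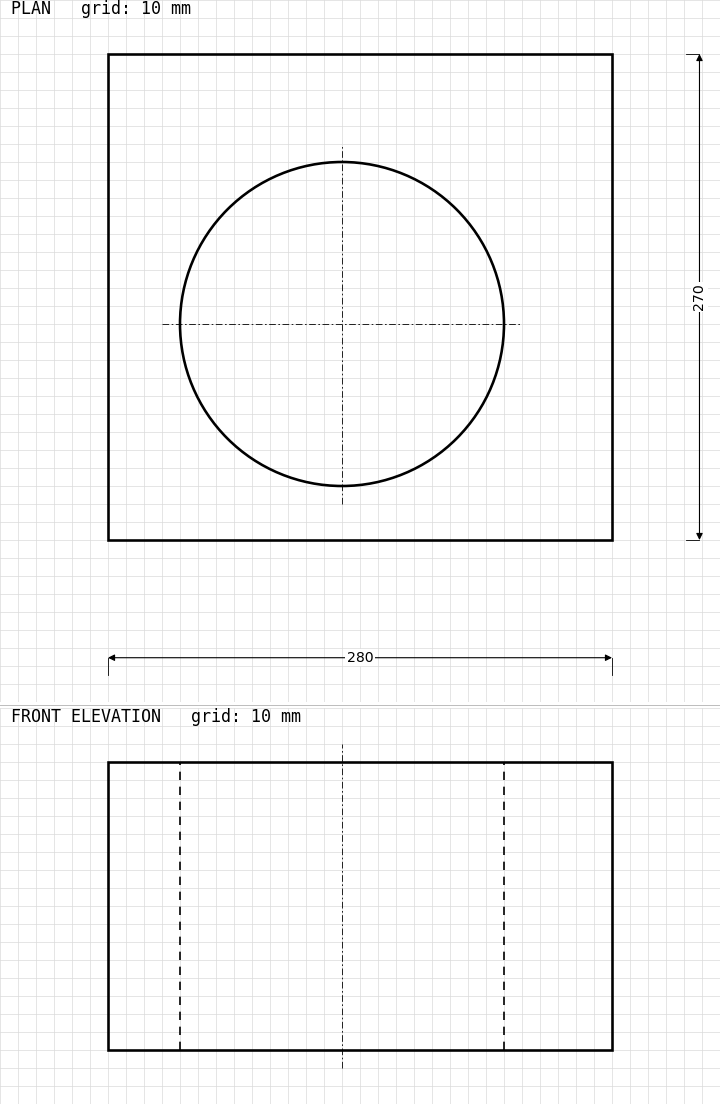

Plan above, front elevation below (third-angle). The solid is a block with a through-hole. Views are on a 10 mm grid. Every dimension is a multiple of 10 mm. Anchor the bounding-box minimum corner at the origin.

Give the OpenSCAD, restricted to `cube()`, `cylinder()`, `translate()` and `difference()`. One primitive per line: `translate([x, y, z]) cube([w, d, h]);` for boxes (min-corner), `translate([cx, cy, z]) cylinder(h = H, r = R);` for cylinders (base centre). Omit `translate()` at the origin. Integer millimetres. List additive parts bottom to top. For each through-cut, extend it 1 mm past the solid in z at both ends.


difference() {
  cube([280, 270, 160]);
  translate([130, 120, -1]) cylinder(h = 162, r = 90);
}


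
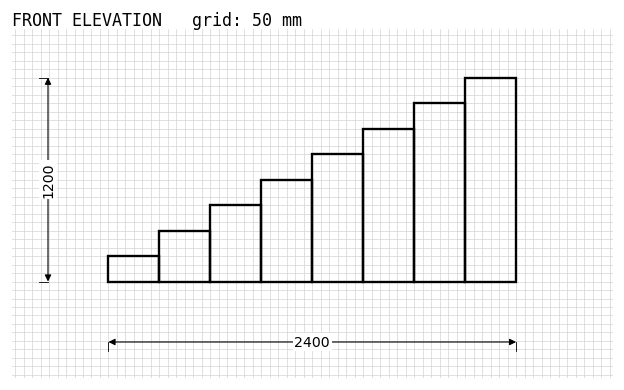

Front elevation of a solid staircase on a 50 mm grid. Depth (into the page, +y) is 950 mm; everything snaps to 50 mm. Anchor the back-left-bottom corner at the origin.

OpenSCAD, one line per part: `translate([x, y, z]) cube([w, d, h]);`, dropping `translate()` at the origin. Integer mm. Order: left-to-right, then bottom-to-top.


cube([300, 950, 150]);
translate([300, 0, 0]) cube([300, 950, 300]);
translate([600, 0, 0]) cube([300, 950, 450]);
translate([900, 0, 0]) cube([300, 950, 600]);
translate([1200, 0, 0]) cube([300, 950, 750]);
translate([1500, 0, 0]) cube([300, 950, 900]);
translate([1800, 0, 0]) cube([300, 950, 1050]);
translate([2100, 0, 0]) cube([300, 950, 1200]);


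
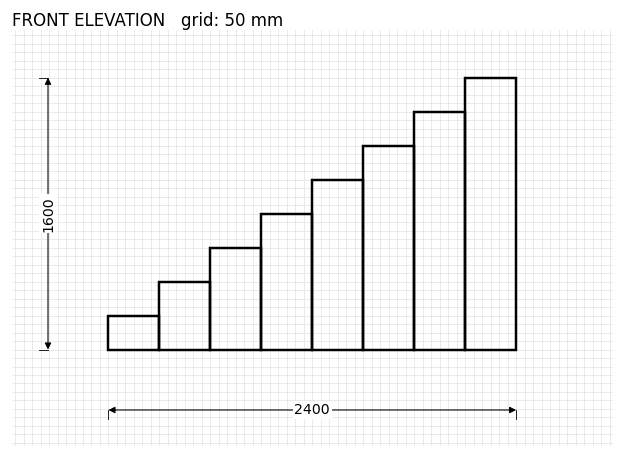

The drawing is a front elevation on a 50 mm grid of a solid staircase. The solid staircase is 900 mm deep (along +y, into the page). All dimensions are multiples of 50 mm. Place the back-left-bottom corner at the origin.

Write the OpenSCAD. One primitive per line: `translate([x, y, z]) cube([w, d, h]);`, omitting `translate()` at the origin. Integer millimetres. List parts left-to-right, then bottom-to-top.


cube([300, 900, 200]);
translate([300, 0, 0]) cube([300, 900, 400]);
translate([600, 0, 0]) cube([300, 900, 600]);
translate([900, 0, 0]) cube([300, 900, 800]);
translate([1200, 0, 0]) cube([300, 900, 1000]);
translate([1500, 0, 0]) cube([300, 900, 1200]);
translate([1800, 0, 0]) cube([300, 900, 1400]);
translate([2100, 0, 0]) cube([300, 900, 1600]);


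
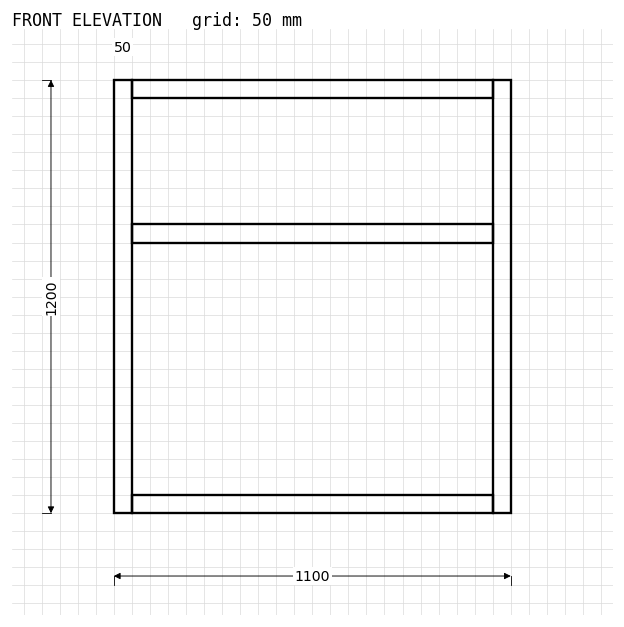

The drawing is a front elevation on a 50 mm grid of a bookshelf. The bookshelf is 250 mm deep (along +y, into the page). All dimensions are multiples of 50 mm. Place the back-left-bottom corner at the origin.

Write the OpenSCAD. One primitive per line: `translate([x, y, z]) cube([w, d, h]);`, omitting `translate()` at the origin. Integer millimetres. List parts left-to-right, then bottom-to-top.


cube([50, 250, 1200]);
translate([50, 0, 0]) cube([1000, 250, 50]);
translate([50, 0, 750]) cube([1000, 250, 50]);
translate([50, 0, 1150]) cube([1000, 250, 50]);
translate([1050, 0, 0]) cube([50, 250, 1200]);
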